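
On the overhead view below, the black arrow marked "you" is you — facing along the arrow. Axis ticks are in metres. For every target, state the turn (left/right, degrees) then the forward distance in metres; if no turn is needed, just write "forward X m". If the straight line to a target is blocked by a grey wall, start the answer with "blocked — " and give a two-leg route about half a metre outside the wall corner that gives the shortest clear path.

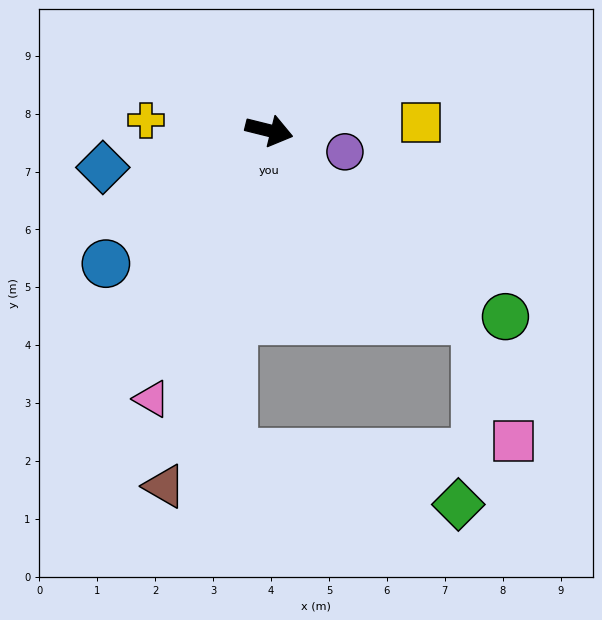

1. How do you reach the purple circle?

forward 1.4 m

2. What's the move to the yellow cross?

turn right 171°, forward 2.1 m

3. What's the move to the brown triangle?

turn right 92°, forward 6.4 m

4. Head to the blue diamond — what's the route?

turn right 154°, forward 2.9 m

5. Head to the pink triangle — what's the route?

turn right 100°, forward 5.1 m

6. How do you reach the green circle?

turn right 24°, forward 5.2 m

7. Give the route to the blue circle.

turn right 127°, forward 3.6 m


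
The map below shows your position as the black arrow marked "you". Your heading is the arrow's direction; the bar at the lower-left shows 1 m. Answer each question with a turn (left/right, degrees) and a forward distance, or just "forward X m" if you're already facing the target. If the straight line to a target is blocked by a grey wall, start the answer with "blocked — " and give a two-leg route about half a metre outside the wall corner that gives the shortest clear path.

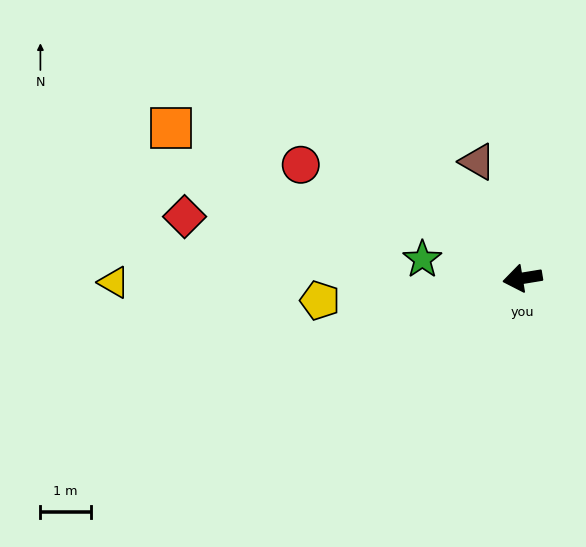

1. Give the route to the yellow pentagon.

turn right 3°, forward 4.0 m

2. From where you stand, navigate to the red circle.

turn right 36°, forward 4.9 m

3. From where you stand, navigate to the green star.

turn right 20°, forward 2.0 m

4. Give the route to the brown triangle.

turn right 78°, forward 2.5 m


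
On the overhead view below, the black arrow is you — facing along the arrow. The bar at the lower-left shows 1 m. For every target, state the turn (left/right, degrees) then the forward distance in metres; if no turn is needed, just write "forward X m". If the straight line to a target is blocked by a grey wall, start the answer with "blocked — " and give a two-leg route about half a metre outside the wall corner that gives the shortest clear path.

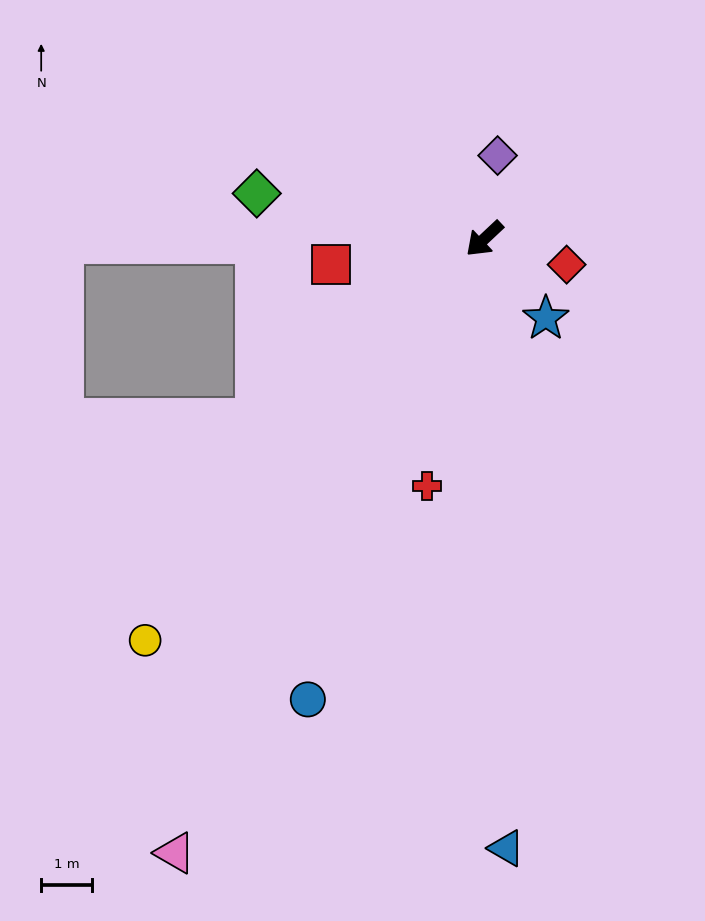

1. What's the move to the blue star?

turn left 85°, forward 2.0 m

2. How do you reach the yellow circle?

turn left 7°, forward 10.3 m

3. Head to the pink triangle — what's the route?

turn left 20°, forward 13.5 m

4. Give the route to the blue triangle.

turn left 49°, forward 12.0 m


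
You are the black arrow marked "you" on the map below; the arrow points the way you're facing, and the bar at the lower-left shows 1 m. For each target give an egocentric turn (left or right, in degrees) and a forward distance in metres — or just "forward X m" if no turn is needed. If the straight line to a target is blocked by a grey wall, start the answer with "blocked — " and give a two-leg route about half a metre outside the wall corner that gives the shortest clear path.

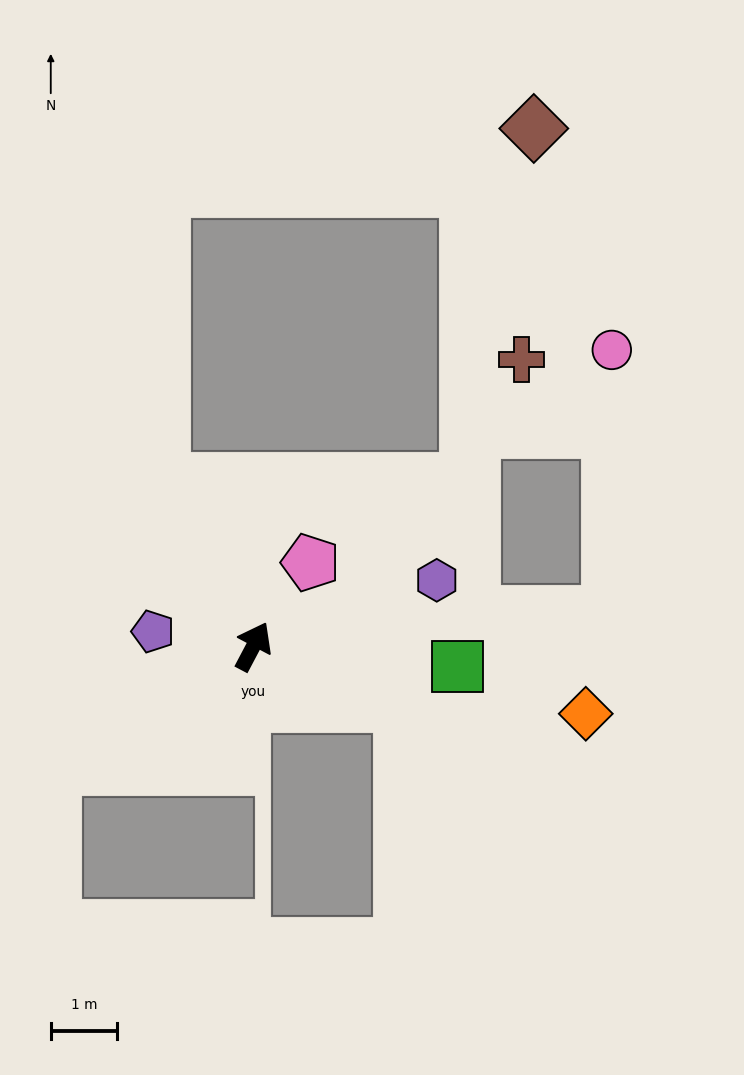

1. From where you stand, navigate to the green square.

turn right 68°, forward 3.1 m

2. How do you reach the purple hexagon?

turn right 42°, forward 2.9 m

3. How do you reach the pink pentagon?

turn right 6°, forward 1.5 m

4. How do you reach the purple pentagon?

turn left 109°, forward 1.5 m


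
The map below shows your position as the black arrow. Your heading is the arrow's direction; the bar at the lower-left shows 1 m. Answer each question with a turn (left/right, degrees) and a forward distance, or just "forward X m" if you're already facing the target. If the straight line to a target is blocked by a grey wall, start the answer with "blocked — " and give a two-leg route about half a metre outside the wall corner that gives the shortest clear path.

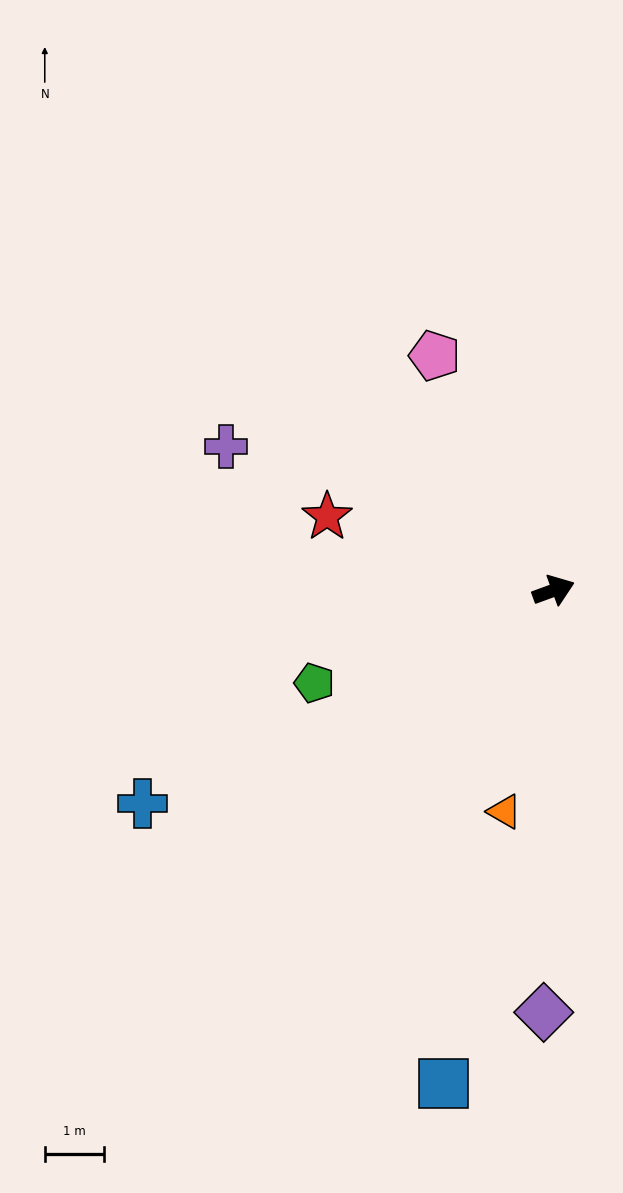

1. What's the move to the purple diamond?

turn right 111°, forward 7.2 m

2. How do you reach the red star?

turn left 142°, forward 4.0 m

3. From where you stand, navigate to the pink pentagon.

turn left 97°, forward 4.5 m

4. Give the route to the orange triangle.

turn right 123°, forward 3.8 m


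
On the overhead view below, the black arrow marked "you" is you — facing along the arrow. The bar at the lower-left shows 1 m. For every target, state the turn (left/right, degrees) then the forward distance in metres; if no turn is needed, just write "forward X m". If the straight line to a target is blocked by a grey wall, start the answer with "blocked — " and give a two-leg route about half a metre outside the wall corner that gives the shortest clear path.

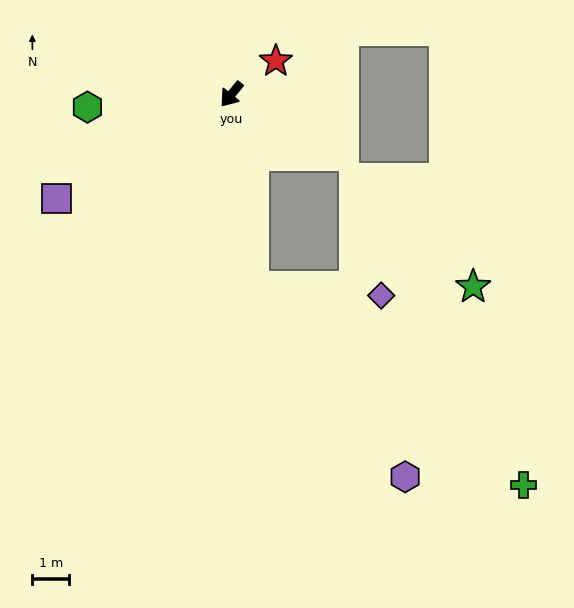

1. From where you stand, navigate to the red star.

turn left 166°, forward 1.5 m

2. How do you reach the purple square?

turn right 20°, forward 5.5 m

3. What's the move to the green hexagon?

turn right 46°, forward 3.9 m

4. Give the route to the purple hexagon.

blocked — turn left 45°, forward 5.2 m, then turn left 33°, forward 6.6 m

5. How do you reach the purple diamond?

blocked — turn left 45°, forward 5.2 m, then turn left 80°, forward 3.5 m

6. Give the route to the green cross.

blocked — turn left 45°, forward 5.2 m, then turn left 48°, forward 9.0 m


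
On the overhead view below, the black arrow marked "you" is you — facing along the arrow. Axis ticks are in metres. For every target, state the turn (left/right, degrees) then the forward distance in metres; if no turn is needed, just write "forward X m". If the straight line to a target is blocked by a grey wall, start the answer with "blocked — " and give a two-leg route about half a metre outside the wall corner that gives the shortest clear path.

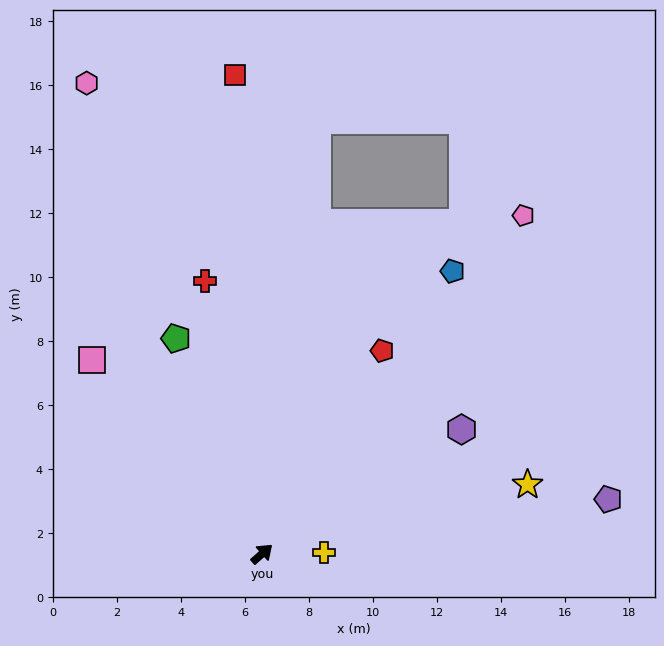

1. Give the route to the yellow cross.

turn right 40°, forward 1.9 m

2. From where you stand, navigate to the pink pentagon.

turn left 11°, forward 13.4 m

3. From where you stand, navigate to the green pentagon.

turn left 70°, forward 7.2 m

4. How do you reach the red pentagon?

turn left 18°, forward 7.4 m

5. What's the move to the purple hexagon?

turn right 10°, forward 7.3 m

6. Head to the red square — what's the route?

turn left 52°, forward 15.0 m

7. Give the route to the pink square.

turn left 90°, forward 8.1 m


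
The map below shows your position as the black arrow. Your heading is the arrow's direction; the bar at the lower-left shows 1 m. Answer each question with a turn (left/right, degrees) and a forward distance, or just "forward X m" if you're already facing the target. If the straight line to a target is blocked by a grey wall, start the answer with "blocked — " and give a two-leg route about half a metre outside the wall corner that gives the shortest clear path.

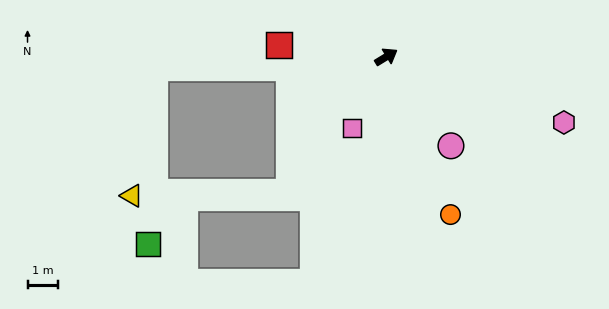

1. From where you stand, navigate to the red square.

turn left 142°, forward 3.5 m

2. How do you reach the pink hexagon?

turn right 52°, forward 6.1 m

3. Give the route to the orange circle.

turn right 99°, forward 5.5 m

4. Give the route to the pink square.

turn right 147°, forward 2.6 m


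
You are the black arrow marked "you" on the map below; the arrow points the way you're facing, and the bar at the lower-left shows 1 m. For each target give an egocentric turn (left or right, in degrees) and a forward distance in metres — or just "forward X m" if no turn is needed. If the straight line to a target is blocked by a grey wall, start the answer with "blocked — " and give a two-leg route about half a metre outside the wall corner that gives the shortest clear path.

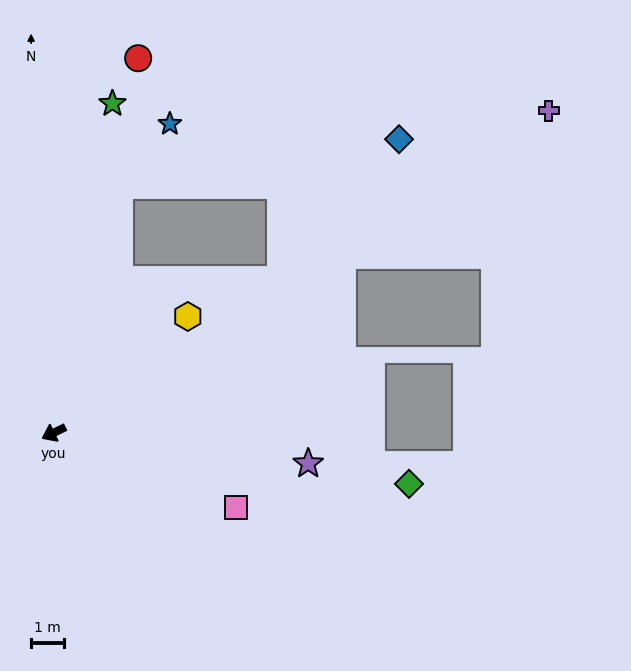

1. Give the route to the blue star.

blocked — turn right 131°, forward 7.7 m, then turn right 24°, forward 2.4 m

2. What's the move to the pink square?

turn left 132°, forward 5.9 m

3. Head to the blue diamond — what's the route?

blocked — turn right 172°, forward 8.2 m, then turn left 16°, forward 5.5 m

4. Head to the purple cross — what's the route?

turn right 173°, forward 17.7 m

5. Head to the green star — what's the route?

turn right 126°, forward 10.0 m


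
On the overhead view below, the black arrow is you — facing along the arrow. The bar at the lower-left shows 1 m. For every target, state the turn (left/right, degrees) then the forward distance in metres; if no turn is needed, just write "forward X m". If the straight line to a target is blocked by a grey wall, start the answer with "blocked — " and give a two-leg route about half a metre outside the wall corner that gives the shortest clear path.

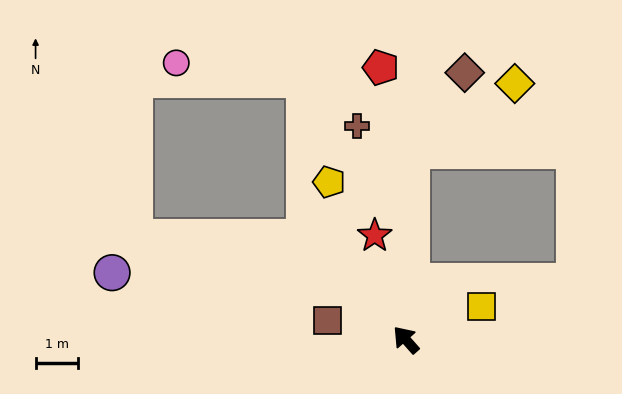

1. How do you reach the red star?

turn right 25°, forward 2.5 m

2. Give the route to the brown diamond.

blocked — turn right 43°, forward 4.4 m, then turn right 33°, forward 2.2 m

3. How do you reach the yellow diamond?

blocked — turn right 43°, forward 4.4 m, then turn right 56°, forward 2.9 m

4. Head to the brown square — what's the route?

turn left 35°, forward 1.9 m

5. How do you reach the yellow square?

turn right 108°, forward 1.9 m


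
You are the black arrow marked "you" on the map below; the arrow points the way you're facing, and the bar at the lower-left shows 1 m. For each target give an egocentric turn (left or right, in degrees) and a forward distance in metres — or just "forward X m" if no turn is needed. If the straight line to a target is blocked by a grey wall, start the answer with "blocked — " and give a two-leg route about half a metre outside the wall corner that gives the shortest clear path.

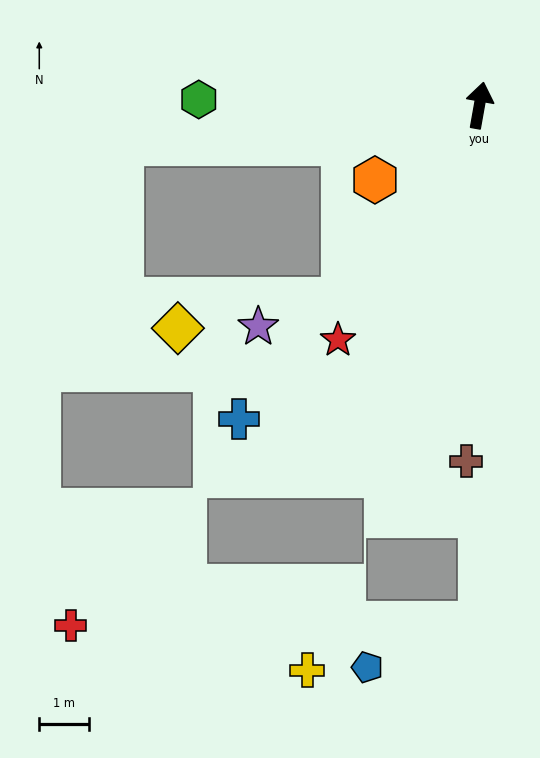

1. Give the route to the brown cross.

turn right 172°, forward 7.1 m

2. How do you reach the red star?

turn left 159°, forward 5.5 m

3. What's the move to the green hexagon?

turn left 99°, forward 5.6 m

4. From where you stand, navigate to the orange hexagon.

turn left 136°, forward 2.6 m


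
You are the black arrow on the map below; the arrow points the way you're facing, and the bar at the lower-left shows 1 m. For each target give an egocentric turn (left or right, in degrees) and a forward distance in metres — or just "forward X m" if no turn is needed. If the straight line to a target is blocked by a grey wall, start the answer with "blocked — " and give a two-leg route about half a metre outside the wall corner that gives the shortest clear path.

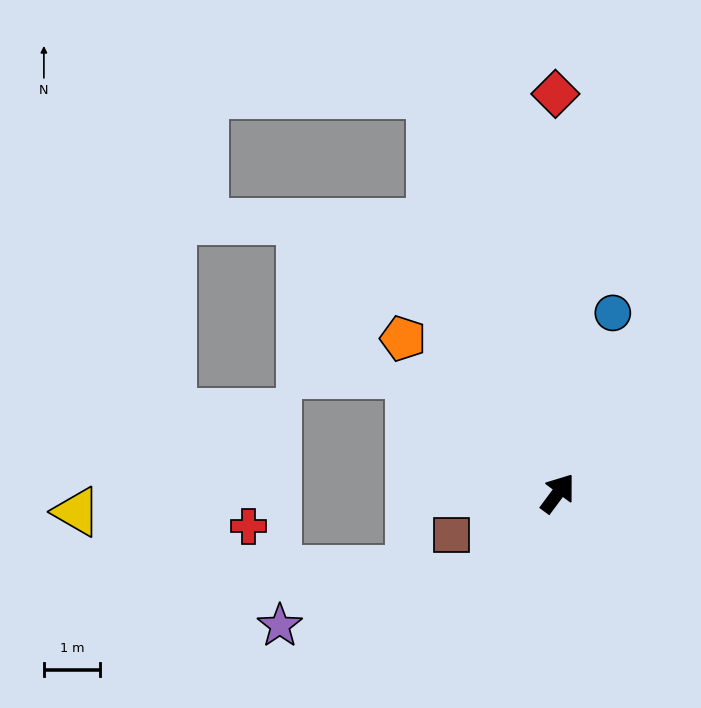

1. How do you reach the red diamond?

turn left 37°, forward 7.1 m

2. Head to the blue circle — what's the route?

turn left 20°, forward 3.4 m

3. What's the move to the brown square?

turn left 148°, forward 2.0 m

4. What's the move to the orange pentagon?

turn left 82°, forward 3.9 m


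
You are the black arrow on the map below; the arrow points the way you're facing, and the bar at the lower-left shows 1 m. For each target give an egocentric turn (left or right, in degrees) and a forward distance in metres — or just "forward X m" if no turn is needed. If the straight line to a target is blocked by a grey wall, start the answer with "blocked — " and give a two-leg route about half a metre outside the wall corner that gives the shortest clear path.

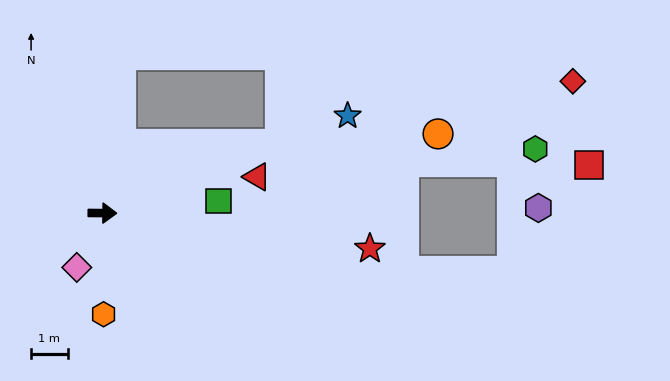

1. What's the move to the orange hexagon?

turn right 89°, forward 2.8 m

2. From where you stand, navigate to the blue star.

turn left 22°, forward 7.2 m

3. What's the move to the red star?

turn right 7°, forward 7.4 m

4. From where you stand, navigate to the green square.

turn left 6°, forward 3.2 m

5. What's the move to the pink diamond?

turn right 115°, forward 1.6 m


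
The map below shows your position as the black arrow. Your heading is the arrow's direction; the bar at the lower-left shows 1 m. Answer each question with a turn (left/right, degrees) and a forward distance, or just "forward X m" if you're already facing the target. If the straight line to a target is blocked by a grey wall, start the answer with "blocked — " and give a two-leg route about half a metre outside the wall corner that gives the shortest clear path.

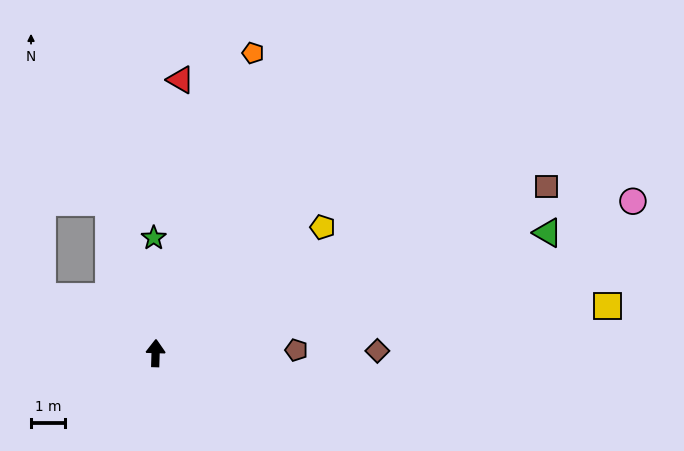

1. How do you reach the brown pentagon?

turn right 87°, forward 4.2 m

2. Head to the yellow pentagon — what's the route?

turn right 51°, forward 6.2 m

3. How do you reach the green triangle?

turn right 71°, forward 12.2 m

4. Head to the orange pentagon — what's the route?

turn right 16°, forward 9.4 m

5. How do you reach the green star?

turn left 3°, forward 3.4 m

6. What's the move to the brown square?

turn right 65°, forward 12.7 m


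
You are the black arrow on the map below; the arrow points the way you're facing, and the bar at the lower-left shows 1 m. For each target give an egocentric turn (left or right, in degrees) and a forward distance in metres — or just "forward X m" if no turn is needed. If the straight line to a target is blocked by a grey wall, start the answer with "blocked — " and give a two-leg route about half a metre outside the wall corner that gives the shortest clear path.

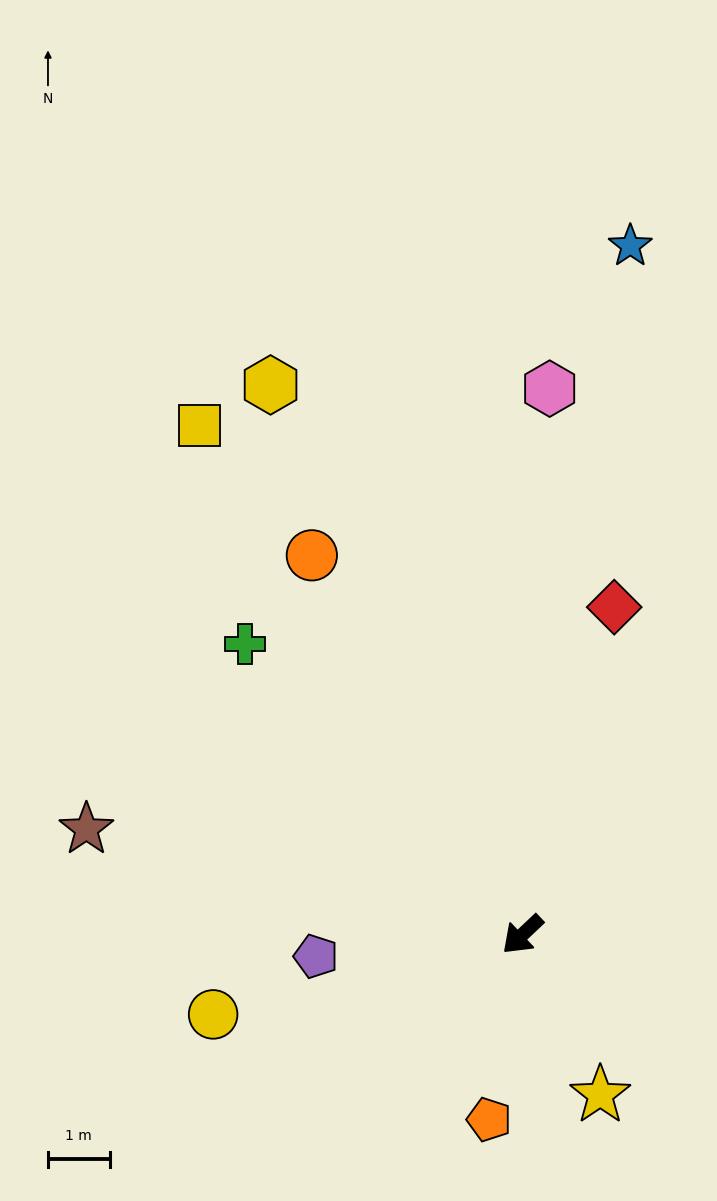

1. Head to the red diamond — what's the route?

turn right 149°, forward 5.5 m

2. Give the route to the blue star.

turn right 142°, forward 11.3 m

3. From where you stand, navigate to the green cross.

turn right 90°, forward 6.5 m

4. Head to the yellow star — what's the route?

turn left 73°, forward 2.9 m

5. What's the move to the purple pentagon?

turn right 37°, forward 3.4 m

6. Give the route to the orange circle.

turn right 104°, forward 7.1 m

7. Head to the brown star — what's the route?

turn right 57°, forward 7.3 m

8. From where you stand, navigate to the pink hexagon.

turn right 136°, forward 8.9 m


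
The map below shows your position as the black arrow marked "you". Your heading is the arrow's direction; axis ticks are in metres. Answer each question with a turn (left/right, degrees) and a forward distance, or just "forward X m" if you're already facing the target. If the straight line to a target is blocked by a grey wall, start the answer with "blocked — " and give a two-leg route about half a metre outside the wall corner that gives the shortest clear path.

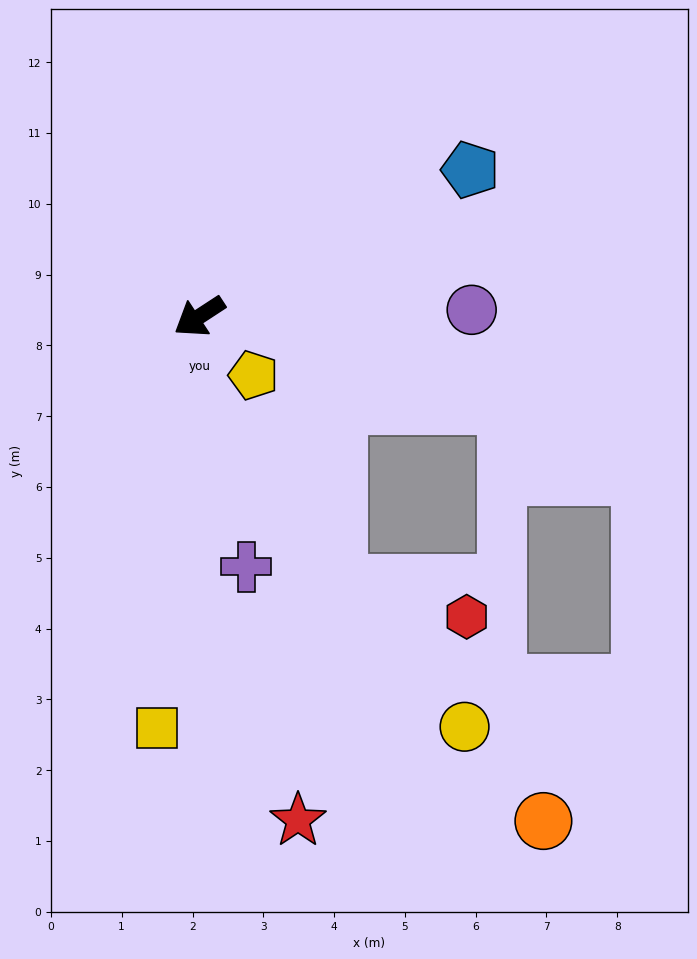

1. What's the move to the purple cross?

turn left 67°, forward 3.6 m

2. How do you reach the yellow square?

turn left 51°, forward 5.8 m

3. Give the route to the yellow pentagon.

turn left 99°, forward 1.1 m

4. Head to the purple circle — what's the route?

turn left 148°, forward 3.8 m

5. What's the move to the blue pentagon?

turn left 175°, forward 4.4 m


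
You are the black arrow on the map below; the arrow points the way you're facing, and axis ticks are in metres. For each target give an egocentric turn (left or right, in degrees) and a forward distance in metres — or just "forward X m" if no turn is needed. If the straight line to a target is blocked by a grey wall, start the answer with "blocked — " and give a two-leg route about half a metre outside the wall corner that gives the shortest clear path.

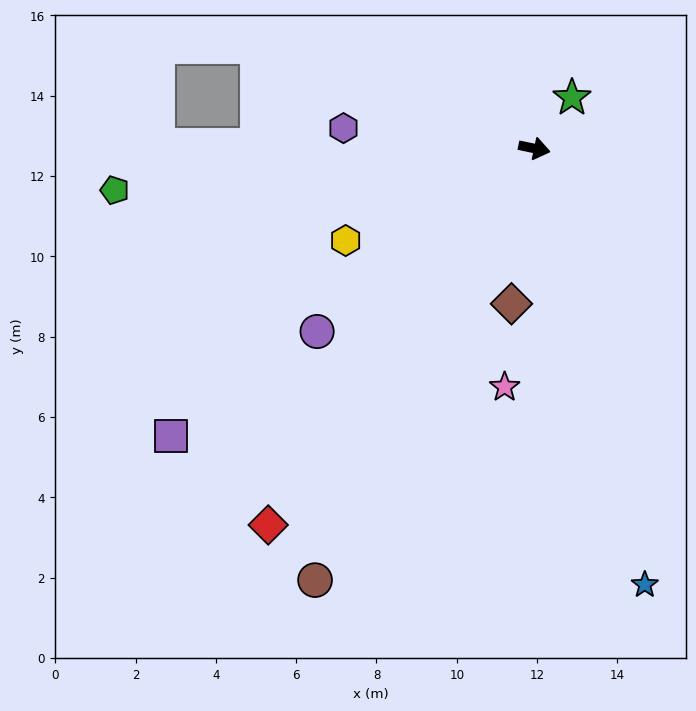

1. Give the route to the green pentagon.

turn right 162°, forward 10.5 m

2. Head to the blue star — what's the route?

turn right 64°, forward 11.2 m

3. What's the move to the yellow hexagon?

turn right 142°, forward 5.2 m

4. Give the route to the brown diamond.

turn right 87°, forward 3.9 m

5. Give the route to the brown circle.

turn right 105°, forward 12.1 m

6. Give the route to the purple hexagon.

turn right 174°, forward 4.8 m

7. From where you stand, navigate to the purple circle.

turn right 128°, forward 7.1 m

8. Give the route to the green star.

turn left 65°, forward 1.6 m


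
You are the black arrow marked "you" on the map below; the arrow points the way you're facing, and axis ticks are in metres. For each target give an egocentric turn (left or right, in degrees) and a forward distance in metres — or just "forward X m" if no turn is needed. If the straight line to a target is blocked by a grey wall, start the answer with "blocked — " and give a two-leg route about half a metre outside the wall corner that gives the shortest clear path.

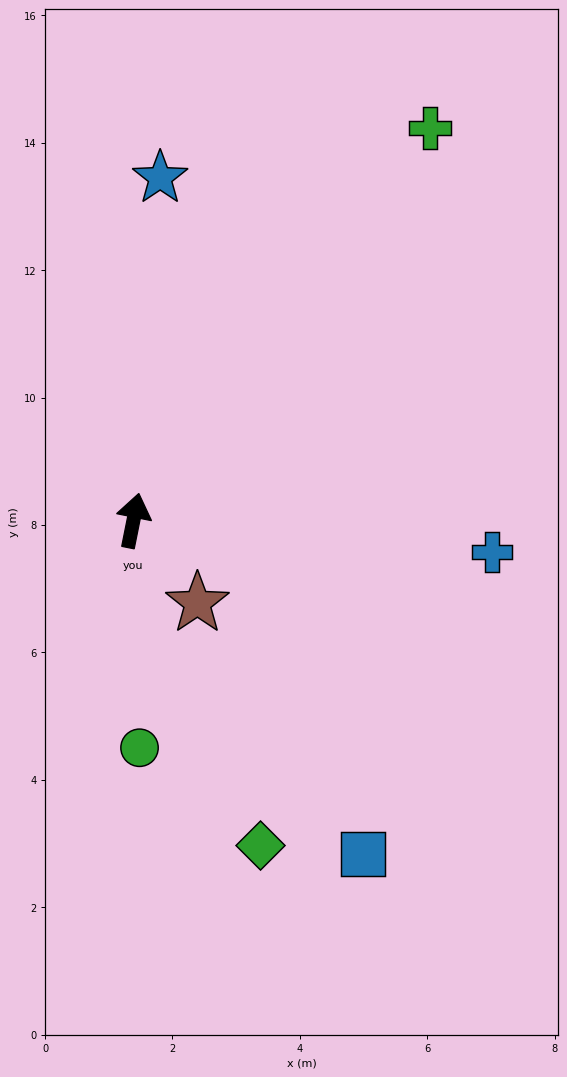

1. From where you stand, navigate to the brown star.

turn right 131°, forward 1.6 m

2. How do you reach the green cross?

turn right 26°, forward 7.7 m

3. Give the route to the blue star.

turn left 7°, forward 5.4 m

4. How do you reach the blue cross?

turn right 84°, forward 5.6 m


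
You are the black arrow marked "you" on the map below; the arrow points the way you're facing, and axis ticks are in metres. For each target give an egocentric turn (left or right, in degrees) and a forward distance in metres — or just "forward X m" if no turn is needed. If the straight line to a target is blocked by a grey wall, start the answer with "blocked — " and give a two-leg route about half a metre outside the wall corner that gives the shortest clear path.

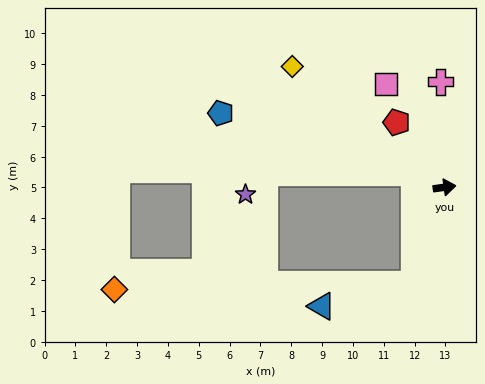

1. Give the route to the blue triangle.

blocked — turn right 116°, forward 3.3 m, then turn right 58°, forward 3.1 m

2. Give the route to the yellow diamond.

turn left 134°, forward 6.3 m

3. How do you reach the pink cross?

turn left 84°, forward 3.4 m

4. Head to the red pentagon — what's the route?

turn left 119°, forward 2.6 m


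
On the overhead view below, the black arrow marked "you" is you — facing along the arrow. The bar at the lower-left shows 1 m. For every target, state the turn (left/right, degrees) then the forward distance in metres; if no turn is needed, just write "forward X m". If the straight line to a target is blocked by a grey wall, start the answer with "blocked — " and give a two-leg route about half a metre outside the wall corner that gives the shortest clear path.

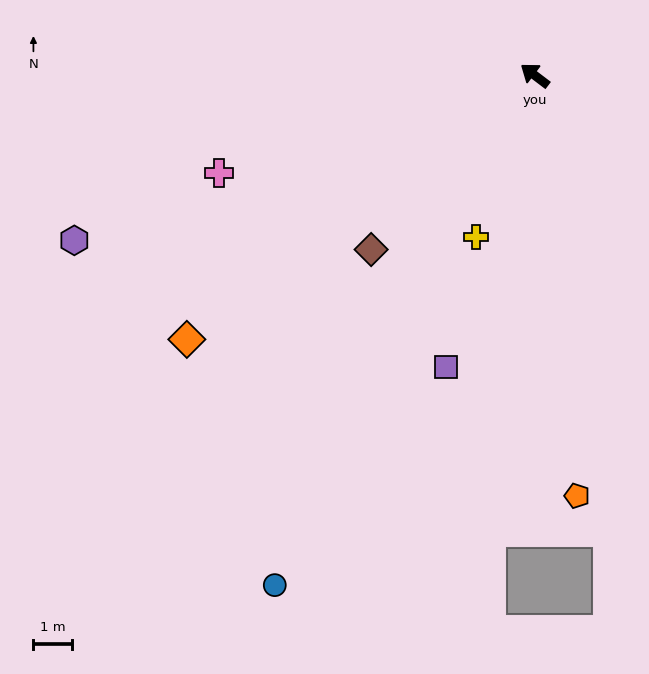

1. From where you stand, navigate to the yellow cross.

turn left 107°, forward 4.5 m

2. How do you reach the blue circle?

turn left 100°, forward 15.0 m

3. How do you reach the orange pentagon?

turn left 133°, forward 11.1 m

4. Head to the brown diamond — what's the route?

turn left 84°, forward 6.3 m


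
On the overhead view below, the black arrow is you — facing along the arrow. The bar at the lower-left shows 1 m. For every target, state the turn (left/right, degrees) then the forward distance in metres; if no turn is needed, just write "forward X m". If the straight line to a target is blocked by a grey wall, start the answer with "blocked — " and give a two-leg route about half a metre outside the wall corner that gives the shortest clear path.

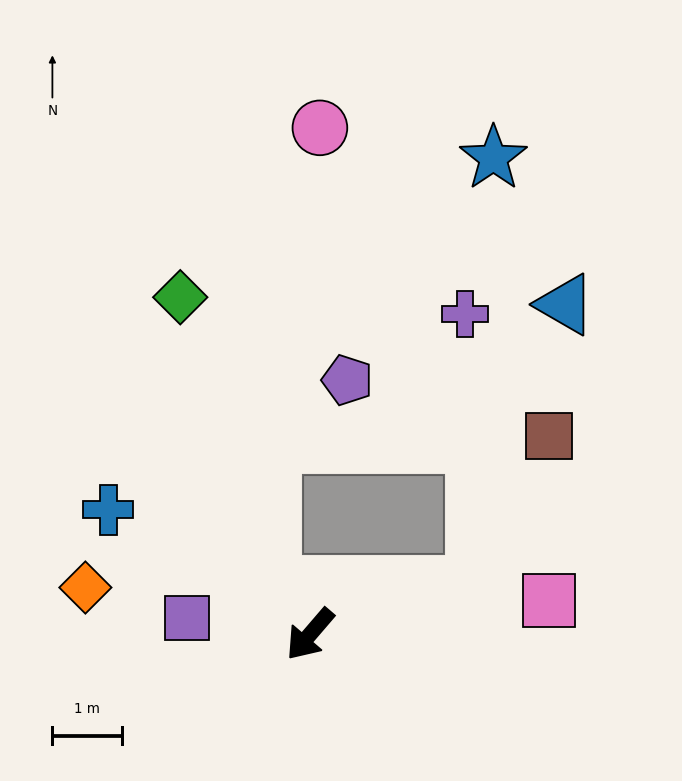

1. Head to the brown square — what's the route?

blocked — turn left 147°, forward 2.5 m, then turn left 48°, forward 2.4 m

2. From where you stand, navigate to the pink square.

turn left 139°, forward 3.5 m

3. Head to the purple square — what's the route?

turn right 57°, forward 1.8 m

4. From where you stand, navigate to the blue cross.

turn right 81°, forward 3.4 m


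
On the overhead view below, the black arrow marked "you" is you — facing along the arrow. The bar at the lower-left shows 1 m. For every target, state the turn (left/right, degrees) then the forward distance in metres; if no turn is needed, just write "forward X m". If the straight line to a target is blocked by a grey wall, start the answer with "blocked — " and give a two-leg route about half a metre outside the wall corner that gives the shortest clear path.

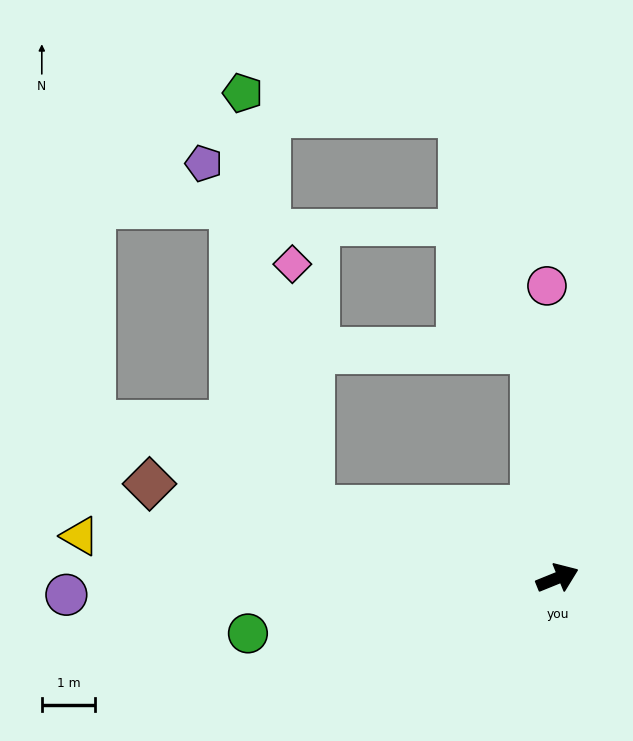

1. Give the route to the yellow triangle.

turn left 153°, forward 9.0 m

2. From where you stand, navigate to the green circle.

turn left 168°, forward 5.9 m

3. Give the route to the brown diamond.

turn left 145°, forward 7.9 m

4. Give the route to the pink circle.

turn left 70°, forward 5.5 m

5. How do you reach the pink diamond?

blocked — turn left 142°, forward 4.8 m, then turn right 69°, forward 4.6 m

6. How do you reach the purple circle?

turn left 160°, forward 9.2 m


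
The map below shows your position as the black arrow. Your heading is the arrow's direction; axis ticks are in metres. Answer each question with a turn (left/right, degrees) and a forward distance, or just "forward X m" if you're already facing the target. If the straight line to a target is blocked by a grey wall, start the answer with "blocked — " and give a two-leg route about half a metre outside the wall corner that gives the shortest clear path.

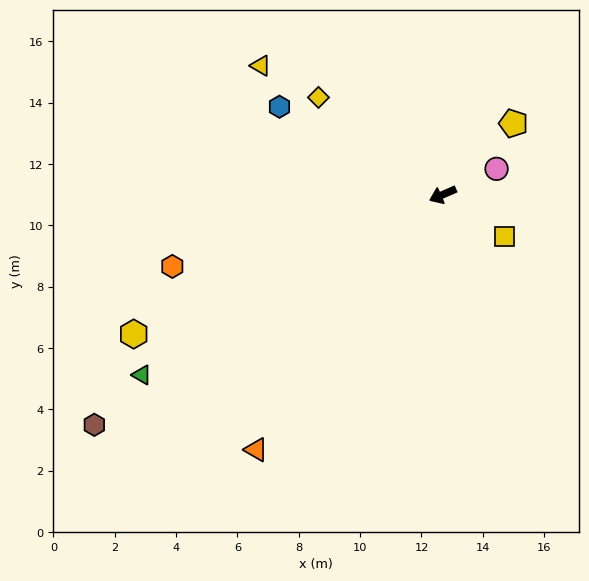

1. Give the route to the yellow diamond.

turn right 62°, forward 5.1 m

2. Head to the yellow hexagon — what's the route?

forward 11.1 m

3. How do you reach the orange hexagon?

turn right 9°, forward 9.1 m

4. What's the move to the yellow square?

turn left 122°, forward 2.4 m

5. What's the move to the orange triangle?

turn left 30°, forward 10.3 m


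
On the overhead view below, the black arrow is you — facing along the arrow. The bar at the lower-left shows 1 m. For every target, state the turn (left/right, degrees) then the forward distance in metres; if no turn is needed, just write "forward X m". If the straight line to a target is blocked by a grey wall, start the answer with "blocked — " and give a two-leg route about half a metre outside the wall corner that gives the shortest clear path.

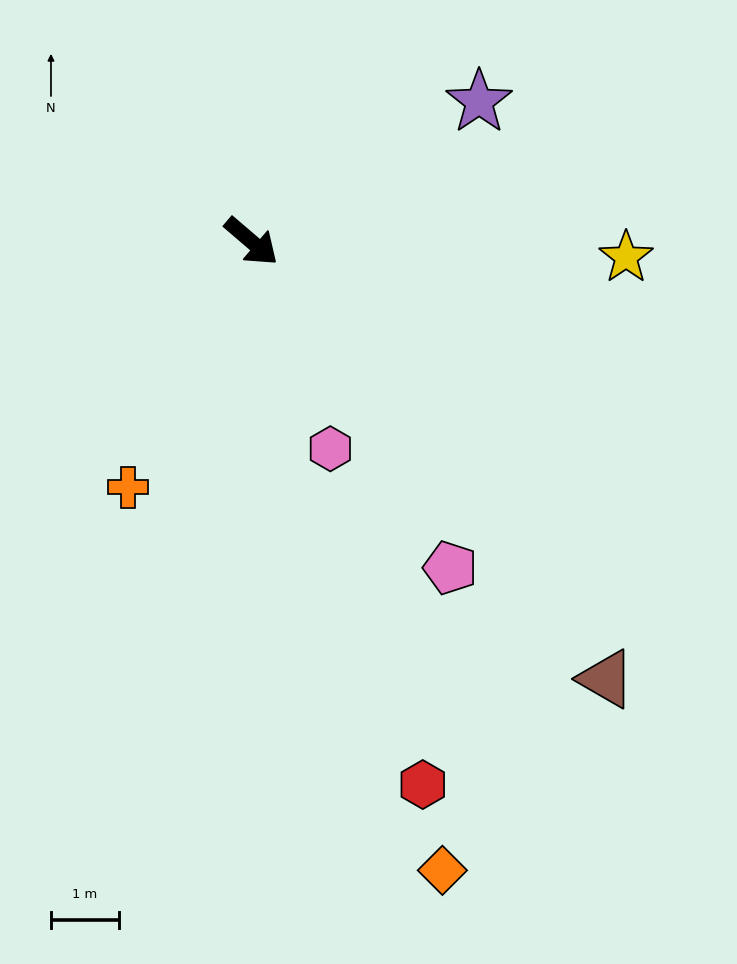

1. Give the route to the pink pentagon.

turn right 18°, forward 5.6 m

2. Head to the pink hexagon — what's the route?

turn right 29°, forward 3.3 m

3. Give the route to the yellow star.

turn left 38°, forward 5.5 m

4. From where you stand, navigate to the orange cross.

turn right 76°, forward 4.1 m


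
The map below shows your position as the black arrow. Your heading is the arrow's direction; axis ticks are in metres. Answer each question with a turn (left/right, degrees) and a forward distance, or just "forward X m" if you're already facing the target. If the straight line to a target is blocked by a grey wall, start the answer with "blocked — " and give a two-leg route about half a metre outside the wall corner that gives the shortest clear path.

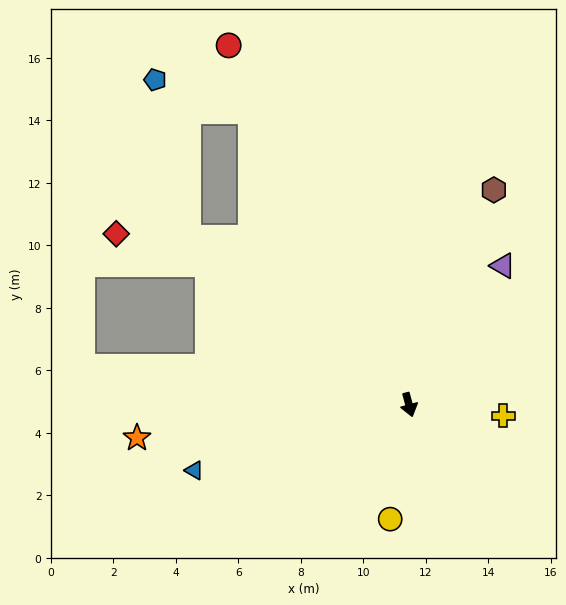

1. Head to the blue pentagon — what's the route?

blocked — turn right 167°, forward 10.7 m, then turn left 44°, forward 3.2 m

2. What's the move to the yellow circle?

turn right 24°, forward 3.7 m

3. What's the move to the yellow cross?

turn left 68°, forward 3.0 m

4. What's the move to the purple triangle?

turn left 131°, forward 5.4 m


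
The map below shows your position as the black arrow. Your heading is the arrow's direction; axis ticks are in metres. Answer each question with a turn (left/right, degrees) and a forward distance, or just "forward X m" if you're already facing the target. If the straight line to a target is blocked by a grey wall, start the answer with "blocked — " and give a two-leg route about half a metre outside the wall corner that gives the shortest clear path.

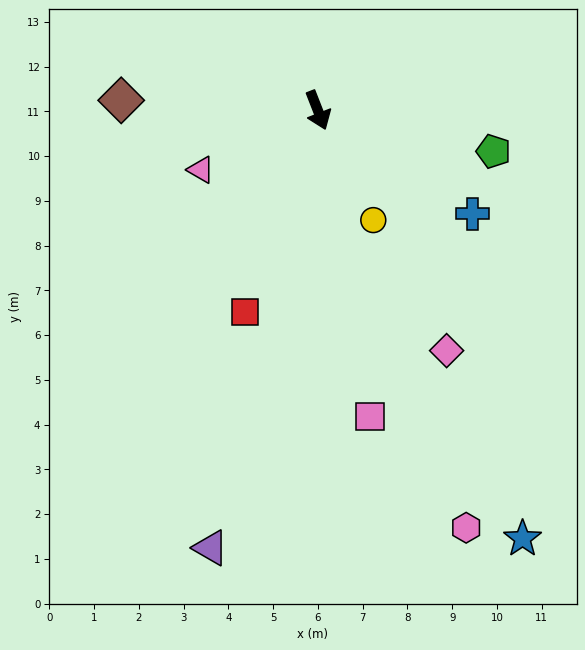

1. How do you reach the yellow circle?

turn left 5°, forward 2.7 m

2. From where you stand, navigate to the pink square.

turn right 12°, forward 6.9 m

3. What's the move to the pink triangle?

turn right 84°, forward 2.9 m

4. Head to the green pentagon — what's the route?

turn left 55°, forward 4.0 m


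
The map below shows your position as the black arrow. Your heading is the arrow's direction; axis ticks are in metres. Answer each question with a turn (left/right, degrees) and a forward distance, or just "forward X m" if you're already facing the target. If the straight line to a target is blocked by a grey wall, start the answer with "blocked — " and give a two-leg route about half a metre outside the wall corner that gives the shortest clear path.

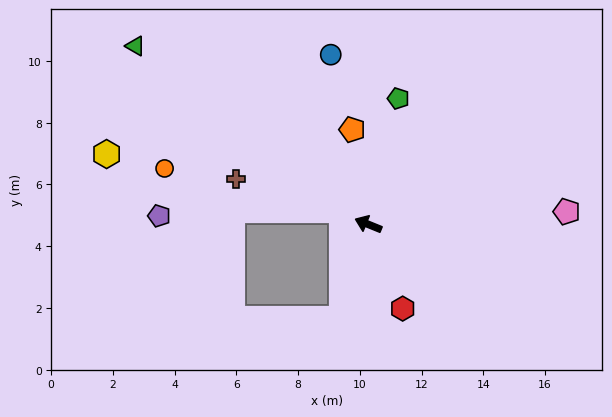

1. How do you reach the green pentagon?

turn right 81°, forward 4.2 m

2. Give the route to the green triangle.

turn right 15°, forward 9.5 m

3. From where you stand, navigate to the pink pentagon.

turn right 154°, forward 6.4 m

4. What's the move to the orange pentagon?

turn right 58°, forward 3.1 m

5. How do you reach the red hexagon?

turn left 134°, forward 2.9 m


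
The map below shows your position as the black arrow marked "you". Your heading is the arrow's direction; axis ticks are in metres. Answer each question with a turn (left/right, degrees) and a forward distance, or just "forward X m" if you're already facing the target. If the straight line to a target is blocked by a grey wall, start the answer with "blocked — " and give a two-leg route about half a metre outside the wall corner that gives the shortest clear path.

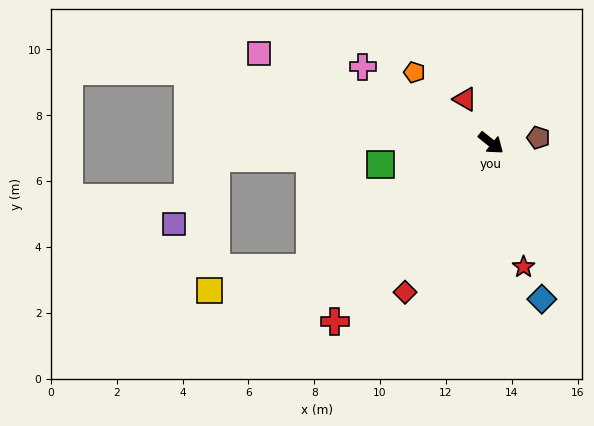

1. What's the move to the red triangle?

turn left 159°, forward 1.5 m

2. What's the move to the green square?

turn right 130°, forward 3.4 m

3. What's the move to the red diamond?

turn right 81°, forward 5.2 m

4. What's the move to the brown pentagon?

turn left 45°, forward 1.4 m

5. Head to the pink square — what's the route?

turn right 162°, forward 7.5 m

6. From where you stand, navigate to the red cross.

turn right 92°, forward 7.2 m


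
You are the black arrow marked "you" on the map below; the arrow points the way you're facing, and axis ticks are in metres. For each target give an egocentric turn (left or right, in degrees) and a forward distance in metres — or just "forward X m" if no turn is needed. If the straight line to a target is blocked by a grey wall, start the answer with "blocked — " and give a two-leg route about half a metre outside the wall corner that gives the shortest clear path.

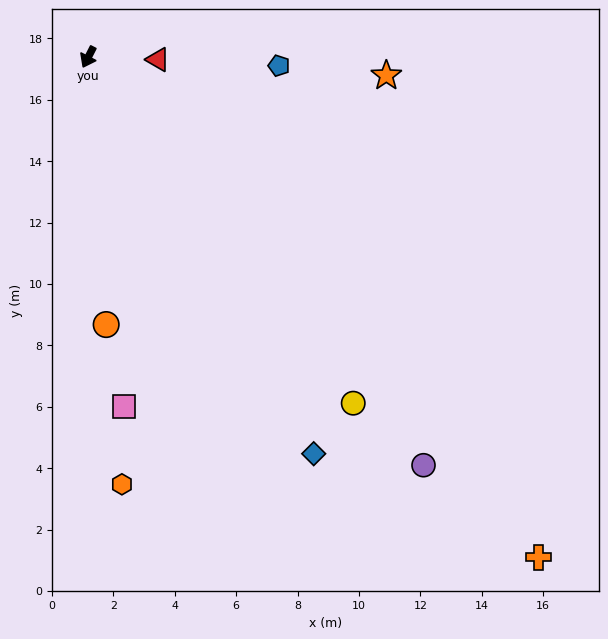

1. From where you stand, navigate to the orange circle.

turn left 31°, forward 8.7 m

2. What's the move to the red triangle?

turn left 115°, forward 2.3 m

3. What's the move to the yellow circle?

turn left 65°, forward 14.2 m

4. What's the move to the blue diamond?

turn left 57°, forward 14.9 m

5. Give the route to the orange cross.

turn left 69°, forward 21.9 m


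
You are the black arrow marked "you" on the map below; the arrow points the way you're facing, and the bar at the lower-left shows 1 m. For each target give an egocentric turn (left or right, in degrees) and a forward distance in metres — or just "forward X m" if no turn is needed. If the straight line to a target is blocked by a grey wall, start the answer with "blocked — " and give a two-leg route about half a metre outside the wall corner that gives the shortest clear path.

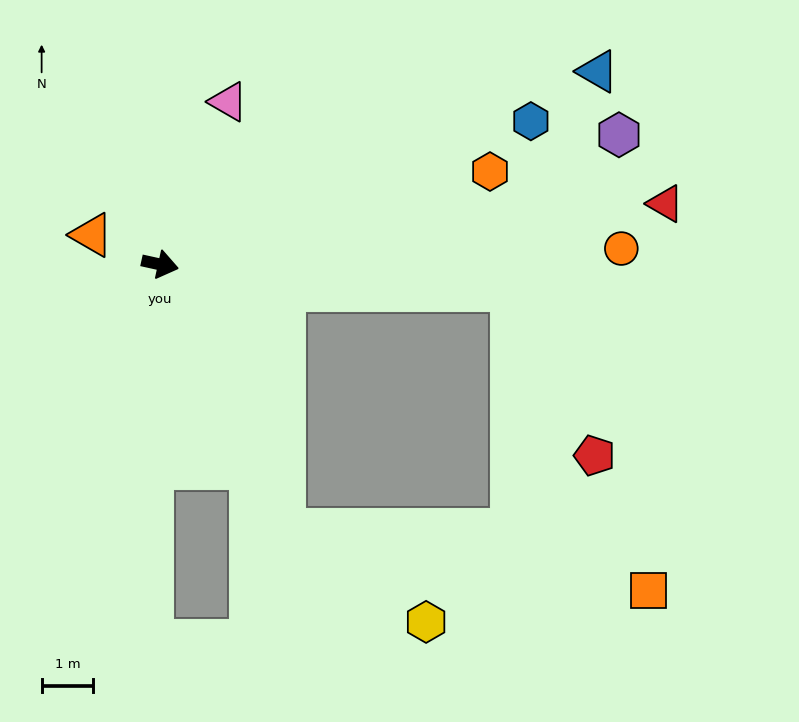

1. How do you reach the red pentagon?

blocked — turn left 8°, forward 6.8 m, then turn right 59°, forward 3.6 m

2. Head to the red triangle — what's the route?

turn left 19°, forward 9.8 m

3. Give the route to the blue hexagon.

turn left 34°, forward 7.7 m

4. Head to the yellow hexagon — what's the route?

blocked — turn right 53°, forward 5.7 m, then turn left 33°, forward 3.3 m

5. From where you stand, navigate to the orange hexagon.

turn left 28°, forward 6.6 m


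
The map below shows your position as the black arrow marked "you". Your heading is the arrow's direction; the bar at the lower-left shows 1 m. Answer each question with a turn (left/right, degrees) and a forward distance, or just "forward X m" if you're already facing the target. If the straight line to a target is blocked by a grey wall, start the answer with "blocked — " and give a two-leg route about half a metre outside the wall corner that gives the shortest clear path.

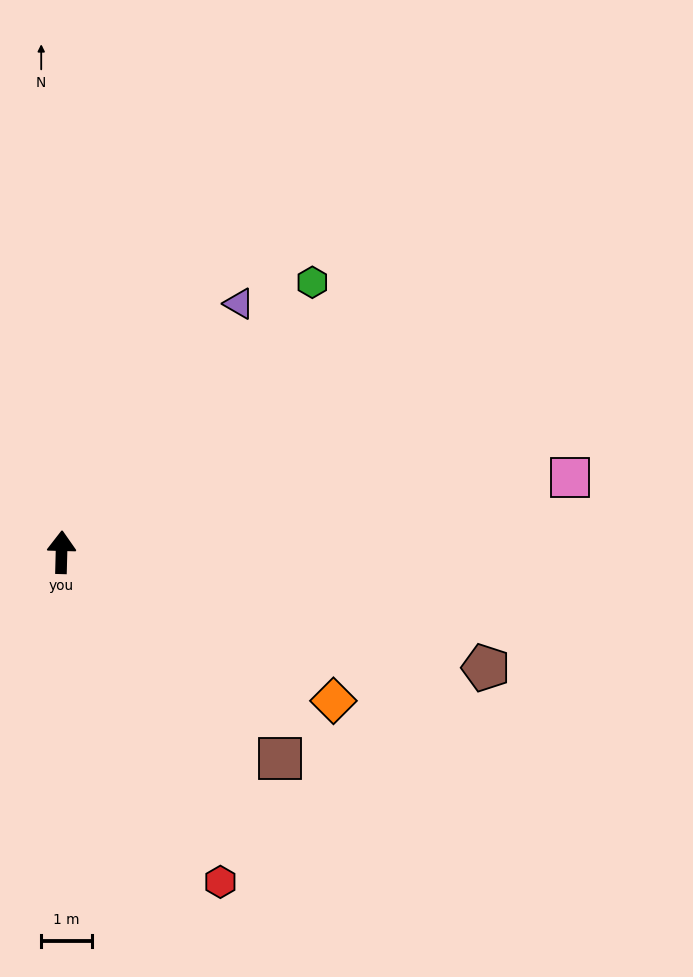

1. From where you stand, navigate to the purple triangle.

turn right 34°, forward 6.1 m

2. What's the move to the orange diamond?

turn right 117°, forward 6.2 m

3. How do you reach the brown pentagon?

turn right 104°, forward 8.7 m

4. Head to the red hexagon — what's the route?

turn right 153°, forward 7.3 m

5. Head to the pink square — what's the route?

turn right 80°, forward 10.2 m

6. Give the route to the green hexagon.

turn right 41°, forward 7.3 m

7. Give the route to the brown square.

turn right 132°, forward 6.0 m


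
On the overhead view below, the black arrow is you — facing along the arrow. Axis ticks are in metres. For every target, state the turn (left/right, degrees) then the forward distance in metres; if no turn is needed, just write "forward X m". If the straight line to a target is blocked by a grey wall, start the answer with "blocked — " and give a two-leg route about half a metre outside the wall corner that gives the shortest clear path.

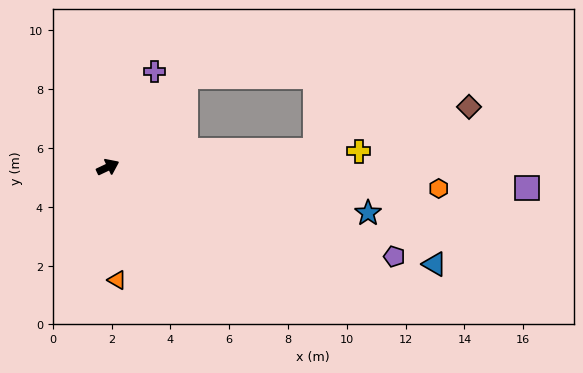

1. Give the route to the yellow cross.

turn right 22°, forward 8.6 m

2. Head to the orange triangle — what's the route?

turn right 111°, forward 3.9 m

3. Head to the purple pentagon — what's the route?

turn right 43°, forward 10.2 m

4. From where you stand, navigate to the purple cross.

turn left 39°, forward 3.6 m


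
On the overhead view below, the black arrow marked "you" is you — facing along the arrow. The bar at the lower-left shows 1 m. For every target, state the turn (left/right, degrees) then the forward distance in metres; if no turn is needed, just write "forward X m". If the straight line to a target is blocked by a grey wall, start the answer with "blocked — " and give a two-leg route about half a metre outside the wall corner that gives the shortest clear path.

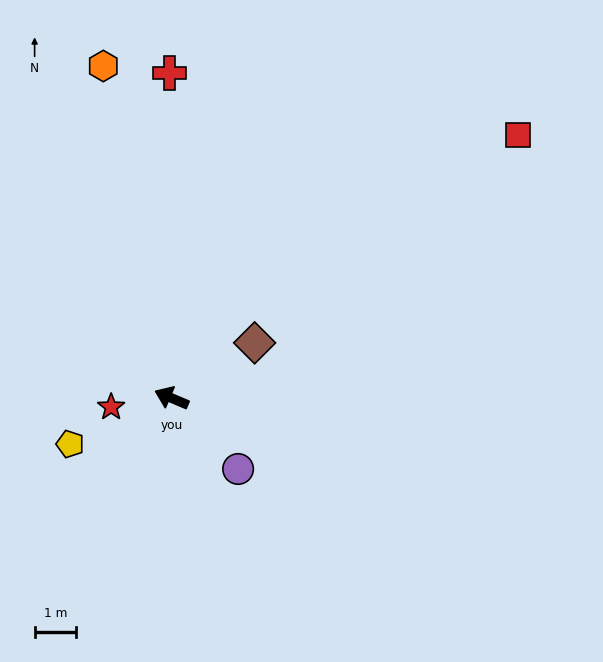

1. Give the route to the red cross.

turn right 67°, forward 7.8 m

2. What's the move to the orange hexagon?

turn right 55°, forward 8.2 m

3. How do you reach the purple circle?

turn left 156°, forward 2.3 m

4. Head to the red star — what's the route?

turn left 31°, forward 1.5 m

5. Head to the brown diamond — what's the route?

turn right 123°, forward 2.4 m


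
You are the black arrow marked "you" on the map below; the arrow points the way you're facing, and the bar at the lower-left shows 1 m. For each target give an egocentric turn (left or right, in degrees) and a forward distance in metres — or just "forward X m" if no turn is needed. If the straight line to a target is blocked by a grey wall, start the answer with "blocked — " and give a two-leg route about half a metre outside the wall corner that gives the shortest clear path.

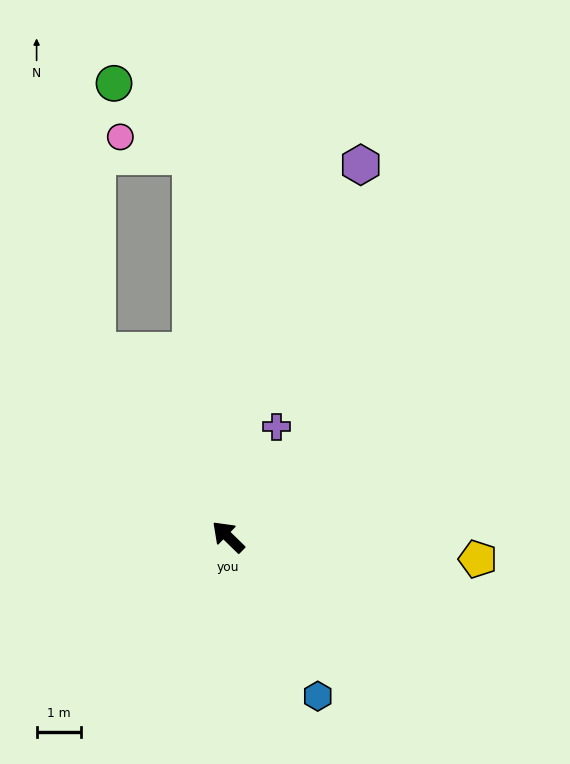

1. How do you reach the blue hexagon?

turn left 164°, forward 4.1 m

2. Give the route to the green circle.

blocked — turn right 40°, forward 8.6 m, then turn left 41°, forward 2.4 m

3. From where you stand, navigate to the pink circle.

blocked — turn right 40°, forward 8.6 m, then turn left 69°, forward 1.6 m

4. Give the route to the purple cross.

turn right 69°, forward 2.7 m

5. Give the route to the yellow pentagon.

turn right 141°, forward 5.6 m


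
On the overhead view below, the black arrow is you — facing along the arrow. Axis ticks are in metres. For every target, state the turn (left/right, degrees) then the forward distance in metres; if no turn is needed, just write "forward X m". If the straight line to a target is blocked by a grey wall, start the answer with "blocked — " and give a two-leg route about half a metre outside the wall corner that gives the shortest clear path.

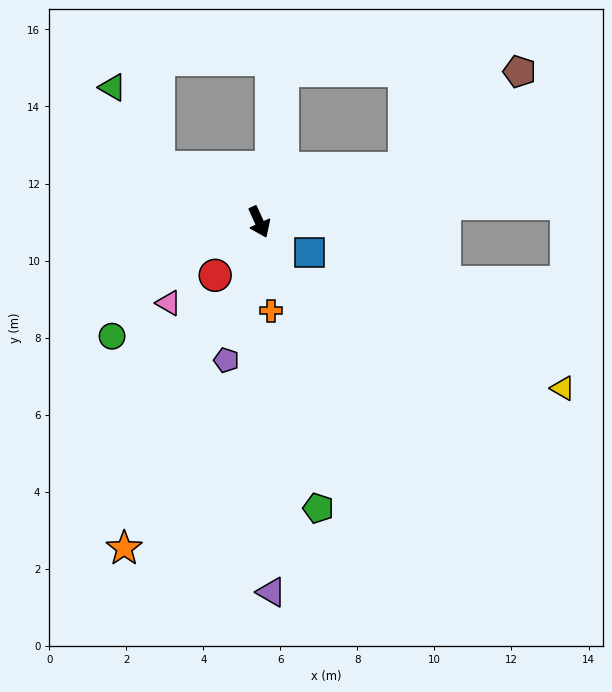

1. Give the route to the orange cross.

turn right 17°, forward 2.3 m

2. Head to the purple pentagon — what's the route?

turn right 38°, forward 3.7 m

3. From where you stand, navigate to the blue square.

turn left 34°, forward 1.5 m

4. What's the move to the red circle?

turn right 64°, forward 1.8 m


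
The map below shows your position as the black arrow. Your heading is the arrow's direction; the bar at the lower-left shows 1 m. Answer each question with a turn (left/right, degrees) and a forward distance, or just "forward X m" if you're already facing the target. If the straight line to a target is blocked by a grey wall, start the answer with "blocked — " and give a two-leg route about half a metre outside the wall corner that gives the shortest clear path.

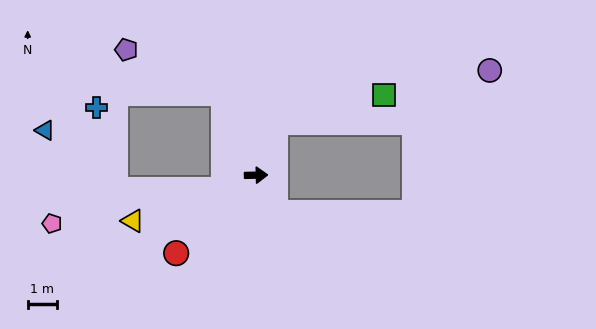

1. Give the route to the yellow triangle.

turn right 161°, forward 4.5 m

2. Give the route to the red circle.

turn right 137°, forward 3.8 m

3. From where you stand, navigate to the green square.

blocked — turn left 68°, forward 1.9 m, then turn right 55°, forward 3.8 m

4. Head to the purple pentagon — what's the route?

blocked — turn left 111°, forward 3.0 m, then turn left 43°, forward 3.6 m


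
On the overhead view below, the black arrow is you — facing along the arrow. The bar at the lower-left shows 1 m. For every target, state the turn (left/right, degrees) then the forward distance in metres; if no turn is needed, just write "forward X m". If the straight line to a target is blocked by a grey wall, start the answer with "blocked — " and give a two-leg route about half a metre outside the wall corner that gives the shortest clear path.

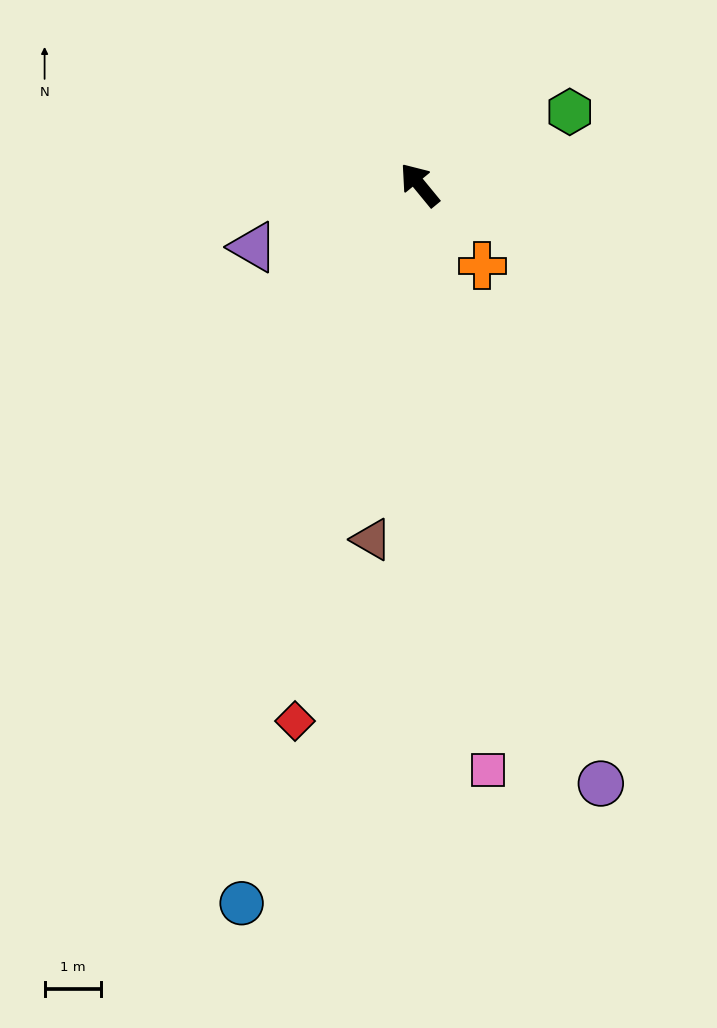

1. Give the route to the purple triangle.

turn left 71°, forward 3.1 m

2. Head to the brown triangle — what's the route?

turn left 133°, forward 6.3 m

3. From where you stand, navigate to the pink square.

turn left 147°, forward 10.4 m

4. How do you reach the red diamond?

turn left 128°, forward 9.7 m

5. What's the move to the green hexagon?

turn right 103°, forward 2.9 m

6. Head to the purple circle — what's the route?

turn left 157°, forward 11.0 m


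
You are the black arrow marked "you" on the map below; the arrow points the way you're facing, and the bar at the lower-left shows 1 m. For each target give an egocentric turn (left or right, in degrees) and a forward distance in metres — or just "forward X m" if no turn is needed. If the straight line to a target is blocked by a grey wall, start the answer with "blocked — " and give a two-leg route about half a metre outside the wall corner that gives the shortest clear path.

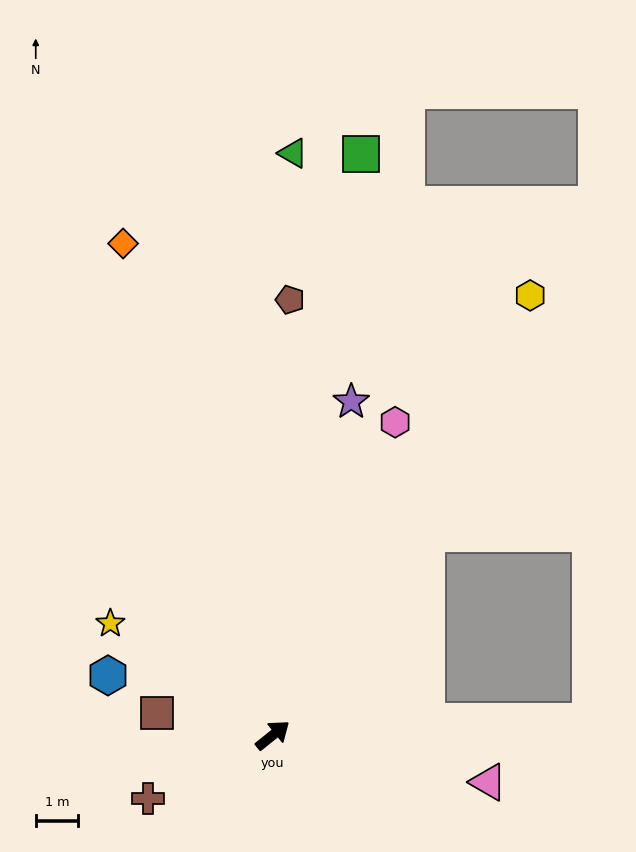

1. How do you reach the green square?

turn left 43°, forward 13.8 m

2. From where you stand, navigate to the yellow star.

turn left 107°, forward 4.6 m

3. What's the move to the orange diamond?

turn left 68°, forward 12.1 m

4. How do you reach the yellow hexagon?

turn left 21°, forward 12.0 m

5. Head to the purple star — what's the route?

turn left 38°, forward 8.0 m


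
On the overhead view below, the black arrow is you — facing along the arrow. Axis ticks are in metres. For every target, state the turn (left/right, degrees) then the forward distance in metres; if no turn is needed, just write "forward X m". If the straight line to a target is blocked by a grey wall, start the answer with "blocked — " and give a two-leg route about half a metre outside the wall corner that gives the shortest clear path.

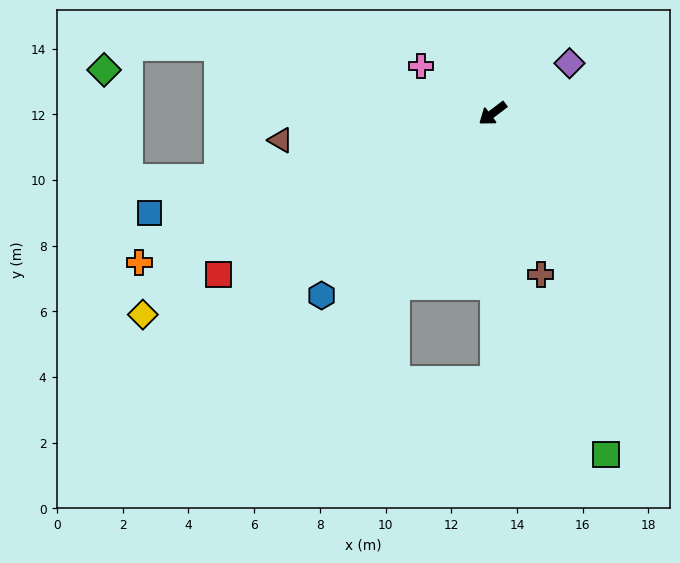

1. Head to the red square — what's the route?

turn right 7°, forward 9.7 m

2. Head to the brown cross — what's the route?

turn left 70°, forward 5.1 m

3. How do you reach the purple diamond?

turn left 176°, forward 2.8 m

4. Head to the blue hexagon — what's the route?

turn left 10°, forward 7.6 m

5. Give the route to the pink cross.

turn right 71°, forward 2.6 m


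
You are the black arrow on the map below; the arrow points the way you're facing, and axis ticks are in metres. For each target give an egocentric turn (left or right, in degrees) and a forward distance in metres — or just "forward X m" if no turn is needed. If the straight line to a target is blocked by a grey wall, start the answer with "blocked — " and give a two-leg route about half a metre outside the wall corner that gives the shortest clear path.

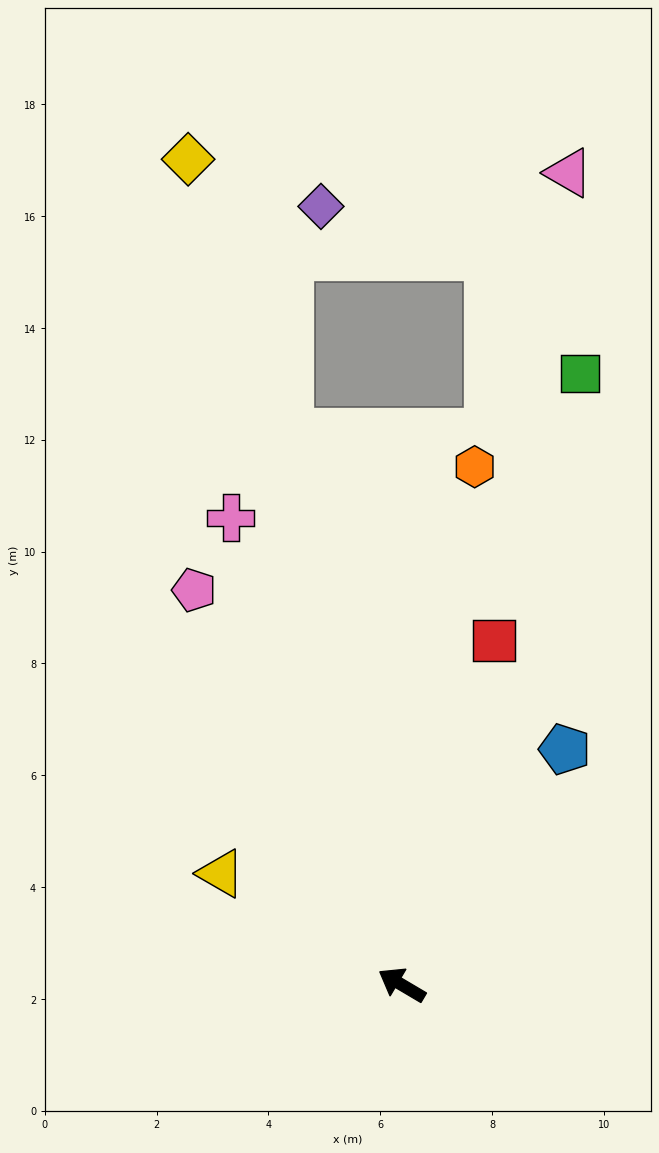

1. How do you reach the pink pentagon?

turn right 32°, forward 8.0 m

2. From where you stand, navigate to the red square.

turn right 74°, forward 6.4 m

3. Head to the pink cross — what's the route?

turn right 39°, forward 8.9 m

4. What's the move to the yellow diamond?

turn right 45°, forward 15.3 m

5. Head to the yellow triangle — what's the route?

forward 3.8 m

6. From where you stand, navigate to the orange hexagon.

turn right 67°, forward 9.4 m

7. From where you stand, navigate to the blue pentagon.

turn right 94°, forward 5.1 m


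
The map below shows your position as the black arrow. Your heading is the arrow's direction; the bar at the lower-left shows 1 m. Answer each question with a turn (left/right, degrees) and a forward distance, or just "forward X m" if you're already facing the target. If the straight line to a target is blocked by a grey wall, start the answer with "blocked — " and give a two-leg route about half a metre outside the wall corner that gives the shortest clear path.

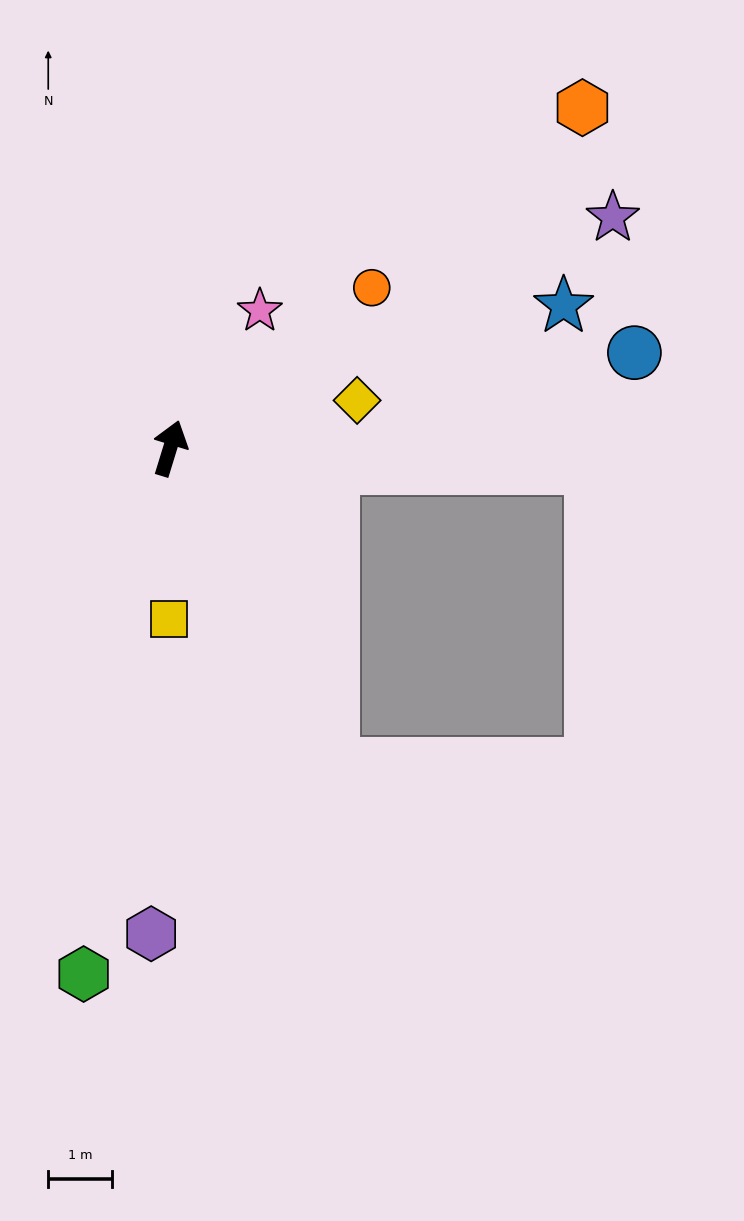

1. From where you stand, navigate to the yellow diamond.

turn right 59°, forward 3.0 m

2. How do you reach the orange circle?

turn right 34°, forward 4.1 m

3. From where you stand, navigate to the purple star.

turn right 45°, forward 7.9 m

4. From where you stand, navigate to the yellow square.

turn right 163°, forward 2.7 m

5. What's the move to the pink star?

turn right 16°, forward 2.6 m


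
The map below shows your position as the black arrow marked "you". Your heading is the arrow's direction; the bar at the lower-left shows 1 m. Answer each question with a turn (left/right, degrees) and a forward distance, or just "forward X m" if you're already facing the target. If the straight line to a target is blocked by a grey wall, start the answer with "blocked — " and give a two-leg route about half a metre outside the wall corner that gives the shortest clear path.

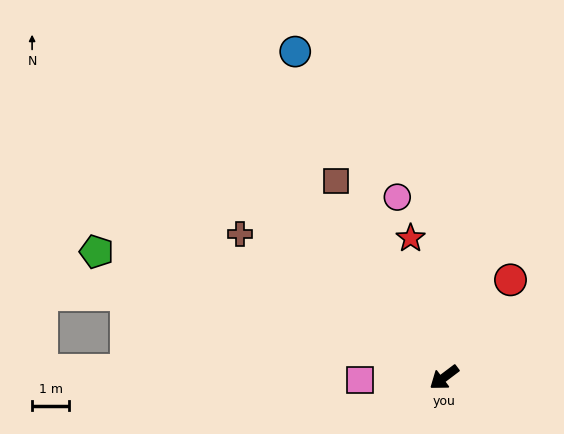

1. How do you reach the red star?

turn right 114°, forward 3.9 m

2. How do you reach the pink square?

turn right 35°, forward 2.3 m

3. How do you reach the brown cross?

turn right 72°, forward 6.8 m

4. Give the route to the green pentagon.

turn right 57°, forward 10.0 m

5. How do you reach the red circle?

turn right 161°, forward 3.2 m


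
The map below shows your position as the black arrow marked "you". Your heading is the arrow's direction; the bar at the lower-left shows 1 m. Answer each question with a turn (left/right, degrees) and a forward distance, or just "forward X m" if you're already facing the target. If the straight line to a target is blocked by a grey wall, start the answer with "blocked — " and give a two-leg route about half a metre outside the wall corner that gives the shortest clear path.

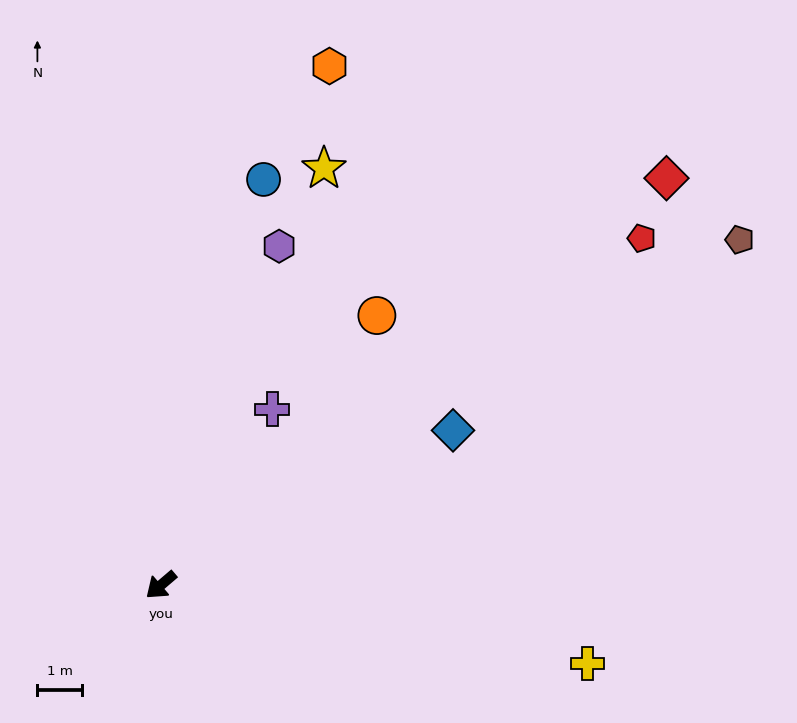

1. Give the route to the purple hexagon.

turn right 150°, forward 8.1 m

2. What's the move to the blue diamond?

turn left 167°, forward 7.4 m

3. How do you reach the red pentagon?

turn left 175°, forward 13.3 m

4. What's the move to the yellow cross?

turn left 129°, forward 9.8 m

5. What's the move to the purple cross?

turn right 163°, forward 4.7 m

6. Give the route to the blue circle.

turn right 145°, forward 9.4 m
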